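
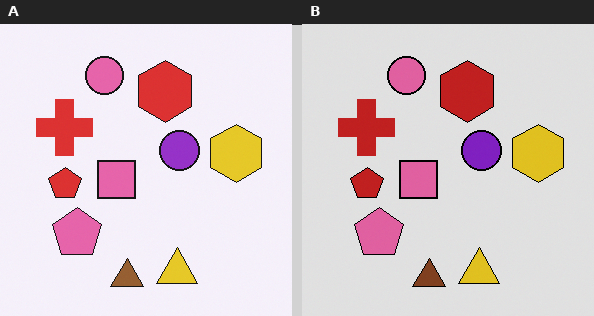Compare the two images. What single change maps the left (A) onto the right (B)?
Moderately posterized.

Each flat color has snapped to a coarser quantized level — most visibly, the near-white background has dropped to a flat grey.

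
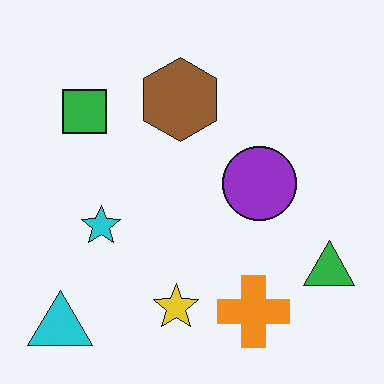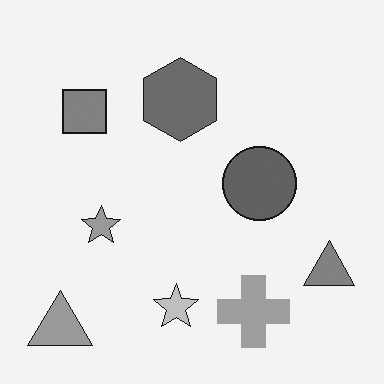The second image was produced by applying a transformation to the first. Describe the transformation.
This is the original image converted to grayscale.

All color is removed — every shape is now a shade of grey.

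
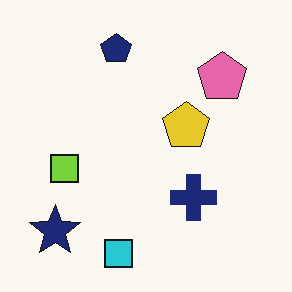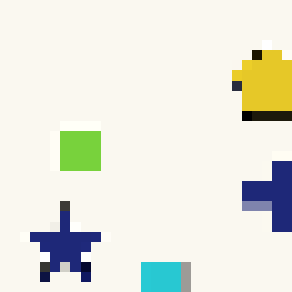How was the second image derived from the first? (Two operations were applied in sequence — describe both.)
The second image is the first cropped slightly and scaled back up, then heavily pixelated into large blocks.

The visible shapes are larger and the field of view is narrower; shapes near the original edges may be partly or wholly outside the frame — a crop-and-rescale. Shapes are reduced to large square blocks; fine edges and outlines are lost — a downscale-then-upscale (mosaic) effect.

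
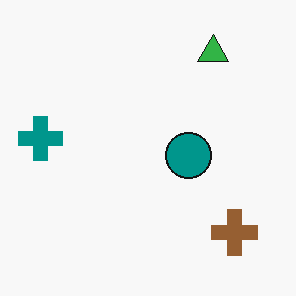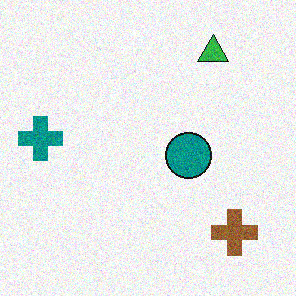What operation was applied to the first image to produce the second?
It was degraded with visible gaussian noise.

Random speckle covers the whole image, including the flat background.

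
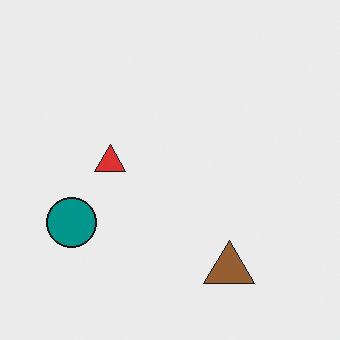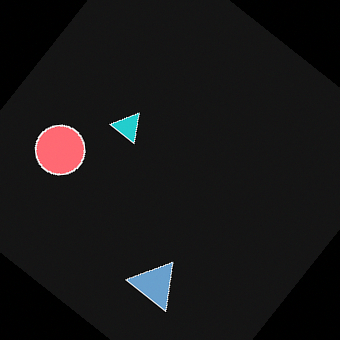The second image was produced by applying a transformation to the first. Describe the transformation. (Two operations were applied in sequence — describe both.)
The transformation is: color-inverted (negative), then rotated clockwise by a large amount — several tens of degrees.

The light background has become dark and every shape's color is its complement — a photographic negative. Every shape is tilted by the same angle and the image corners show triangular fill wedges — a whole-image rotation by a non-right angle.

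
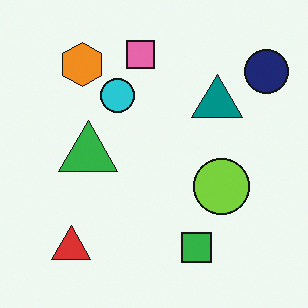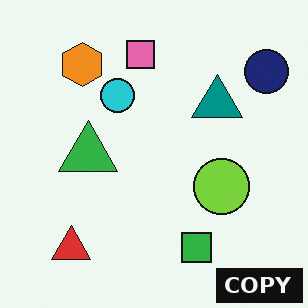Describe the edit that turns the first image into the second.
The image was watermarked with the text "COPY" in the lower-right corner.

A dark label reading "COPY" appears in the lower-right corner.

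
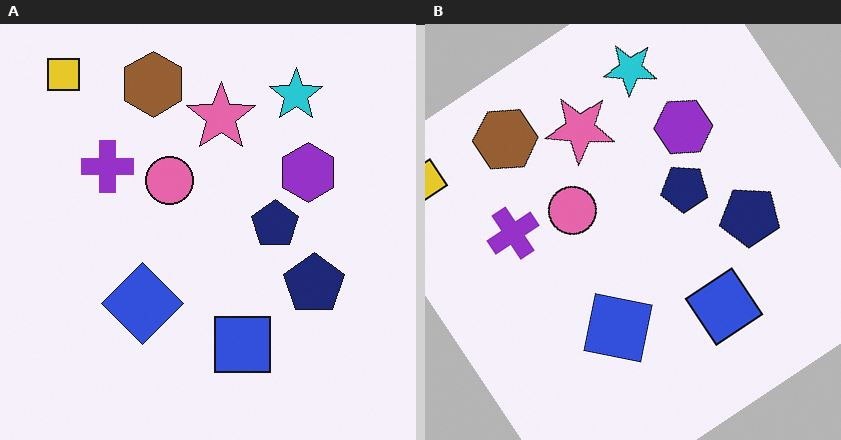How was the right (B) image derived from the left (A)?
Rotated counter-clockwise by a large amount — several tens of degrees.

Every shape is tilted by the same angle and the image corners show triangular fill wedges — a whole-image rotation by a non-right angle.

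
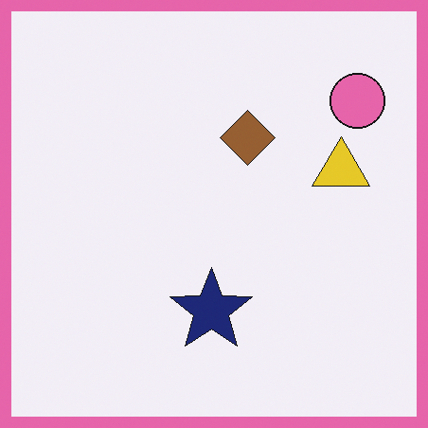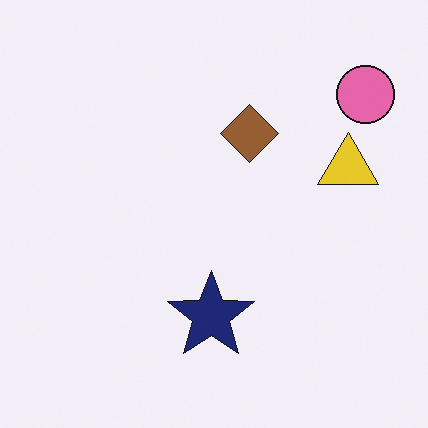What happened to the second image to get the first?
The image was framed with a pink border.

A solid pink frame runs around the edge of the first image, with the content slightly shrunk inside it.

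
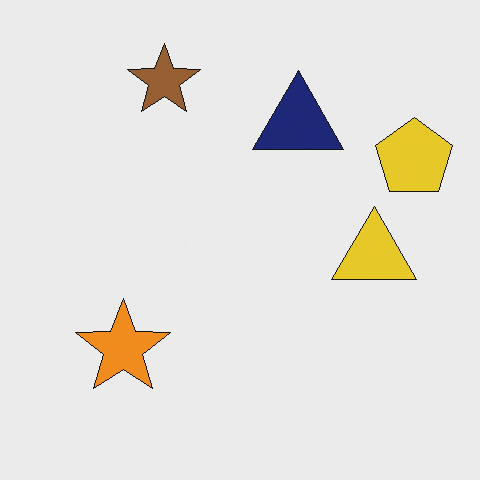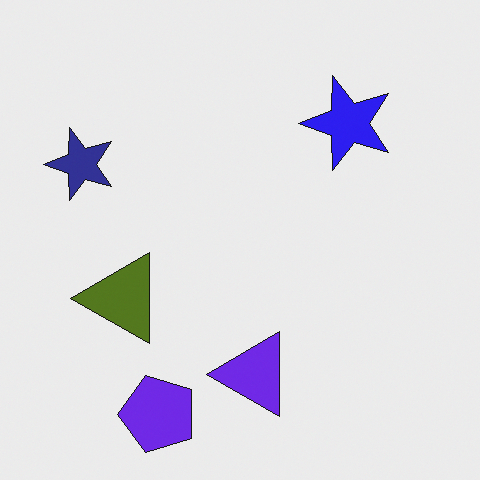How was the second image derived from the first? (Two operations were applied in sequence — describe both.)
It was hue-shifted by a large amount, then transposed (reflected across the top-left ↔ bottom-right diagonal).

Every shape's color has rotated by the same amount around the hue wheel — a uniform hue shift. Shapes have swapped their row and column positions — what was in the top-right is now in the bottom-left — a diagonal reflection.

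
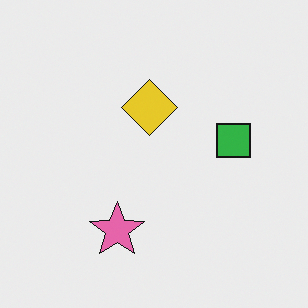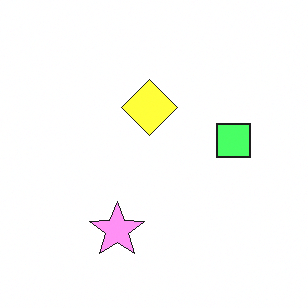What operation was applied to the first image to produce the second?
This is the original image noticeably brightened.

Every pixel — background and shapes alike — is uniformly brightened.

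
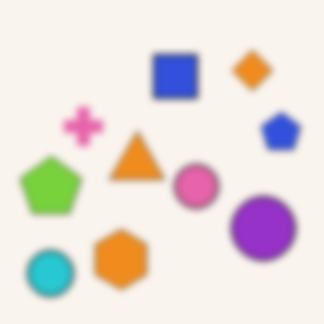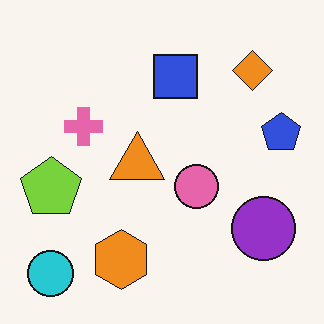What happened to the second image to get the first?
The image was moderately blurred.

Shape edges and outlines are uniformly softened across the whole image.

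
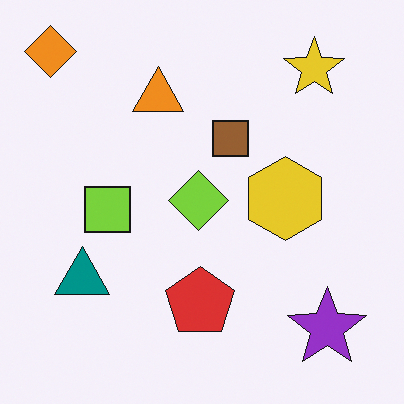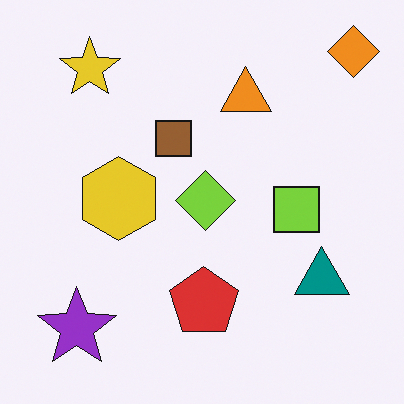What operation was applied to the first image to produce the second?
The second image is the first flipped horizontally (left ↔ right).

The orange diamond is in the top-left of the first image and the top-right of the second — shapes on opposite sides of the vertical midline have swapped in a mirror flip.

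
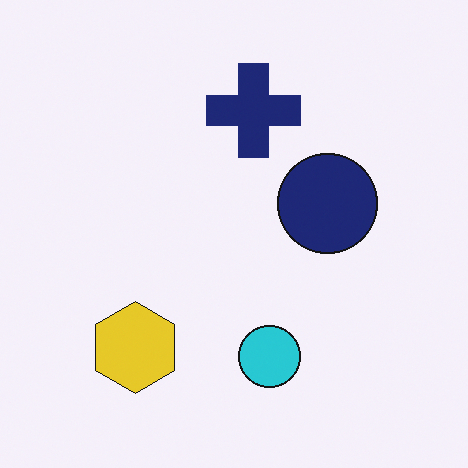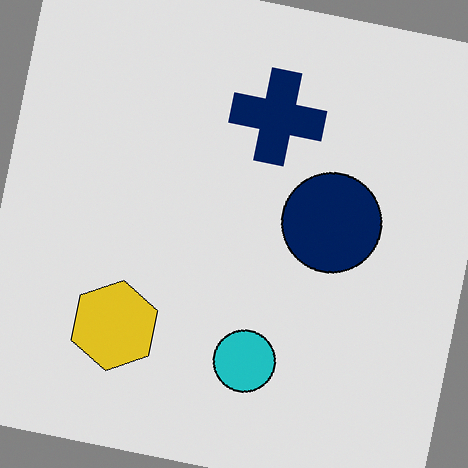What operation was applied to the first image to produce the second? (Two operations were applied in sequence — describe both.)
The image was posterized to a reduced palette, then rotated clockwise by a small amount.

Each flat color has snapped to a coarser quantized level — most visibly, the near-white background has dropped to a flat grey. Every shape is tilted by the same angle and the image corners show triangular fill wedges — a whole-image rotation by a non-right angle.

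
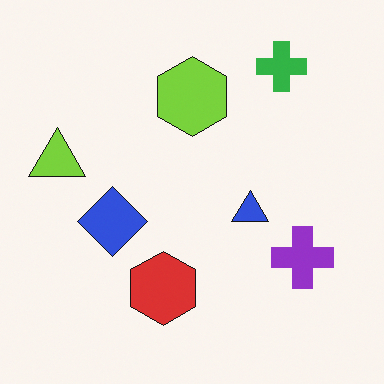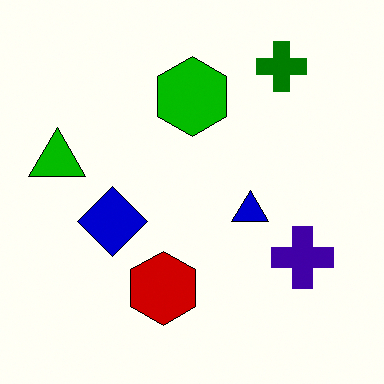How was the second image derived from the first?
It was given much higher contrast.

Tones are pushed away from mid-grey across the whole image — a global contrast change.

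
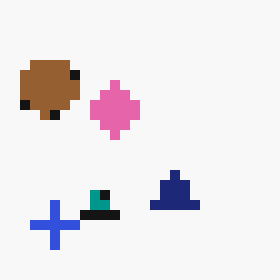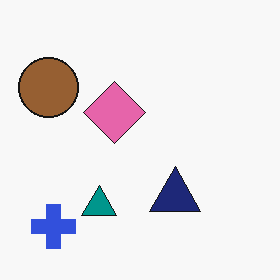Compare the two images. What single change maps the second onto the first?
The image was coarsely pixelated.

Shapes are reduced to large square blocks; fine edges and outlines are lost — a downscale-then-upscale (mosaic) effect.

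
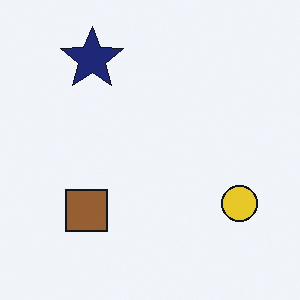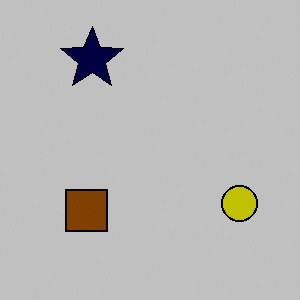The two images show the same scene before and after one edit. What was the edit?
The image was aggressively posterized.

Each flat color has snapped to a coarser quantized level — most visibly, the near-white background has dropped to a flat grey.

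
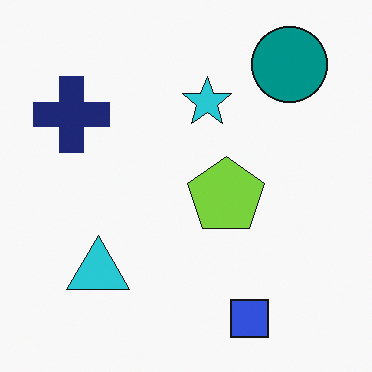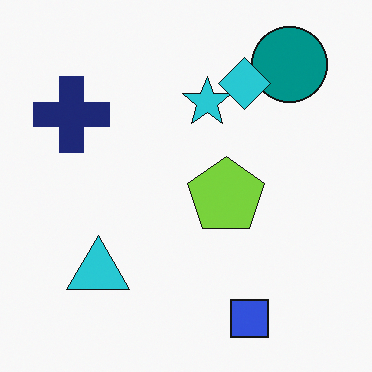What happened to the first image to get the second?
This is the original image overlaid with an additional cyan diamond.

A cyan diamond appears in the second image that is absent from the first.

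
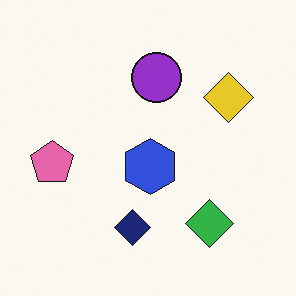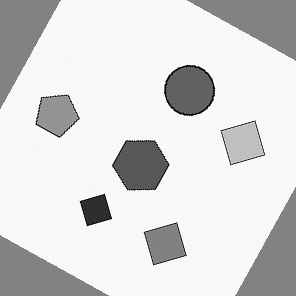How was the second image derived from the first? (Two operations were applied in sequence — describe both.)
The transformation is: converted to grayscale, then rotated clockwise by a moderate amount.

All color is removed — every shape is now a shade of grey. Every shape is tilted by the same angle and the image corners show triangular fill wedges — a whole-image rotation by a non-right angle.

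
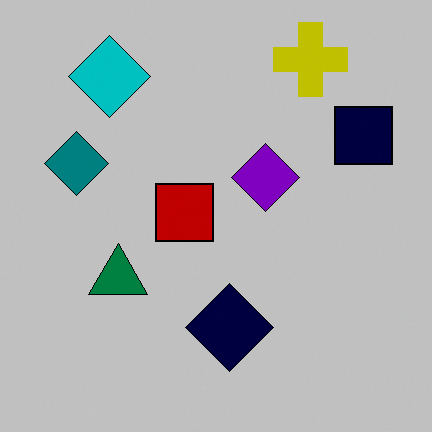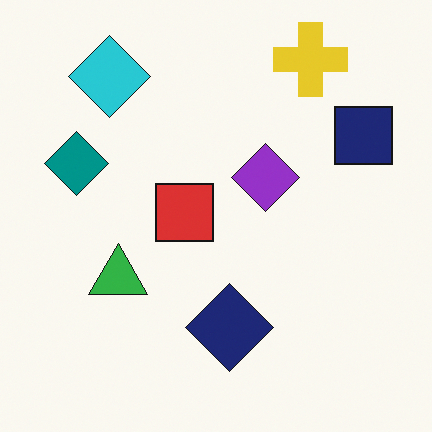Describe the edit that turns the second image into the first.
This is the original image aggressively posterized.

Each flat color has snapped to a coarser quantized level — most visibly, the near-white background has dropped to a flat grey.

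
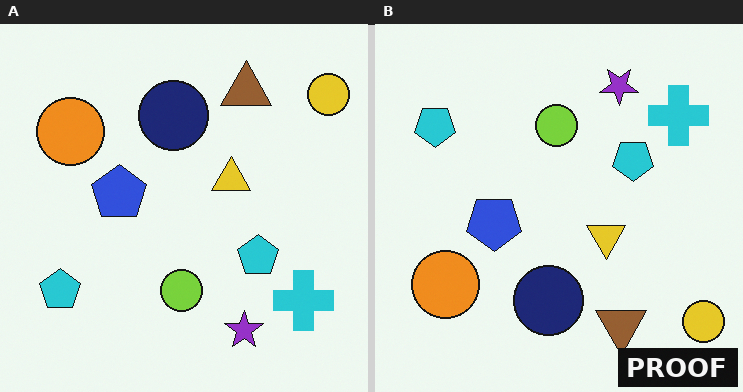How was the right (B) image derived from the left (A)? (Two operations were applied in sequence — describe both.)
The right (B) image is the left (A) flipped vertically (top ↔ bottom), then watermarked with the text "PROOF" in the lower-right corner.

The purple star is in the bottom of the left (A) image and the top of the right (B) — shapes on opposite sides of the horizontal midline have swapped in a mirror flip. A dark label reading "PROOF" appears in the lower-right corner.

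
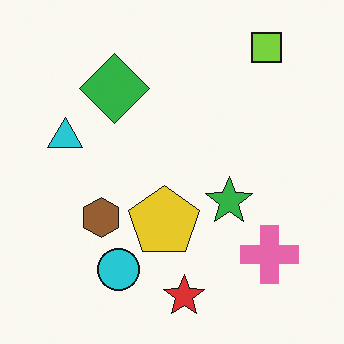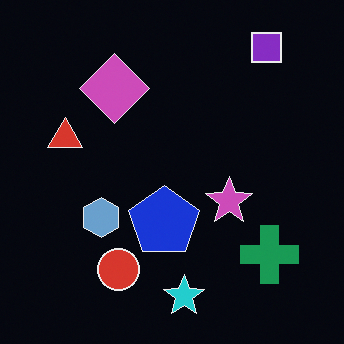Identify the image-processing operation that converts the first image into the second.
The second image is the first color-inverted (negative).

The light background has become dark and every shape's color is its complement — a photographic negative.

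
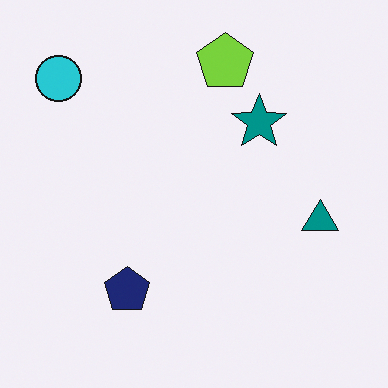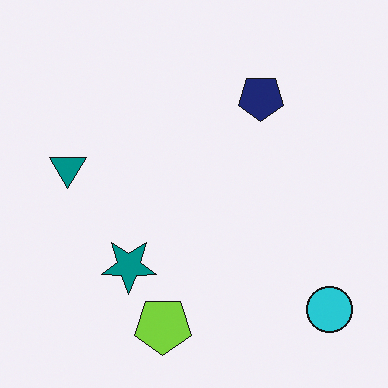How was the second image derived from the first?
This is the original image rotated 180°.

The cyan circle sits in the top-left of the first image and the bottom-right of the second — consistent with a whole-image 180° rotation.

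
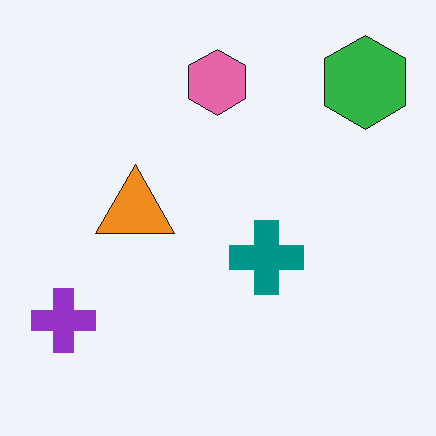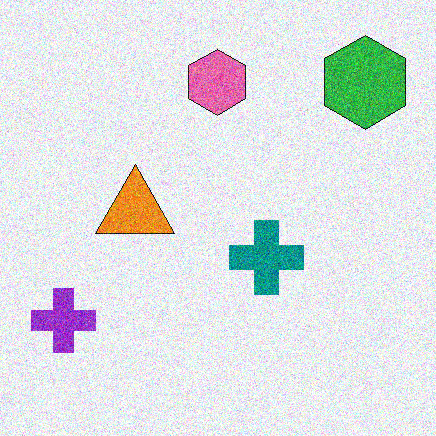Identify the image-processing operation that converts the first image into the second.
The image was degraded with a thick layer of grain.

Random speckle covers the whole image, including the flat background.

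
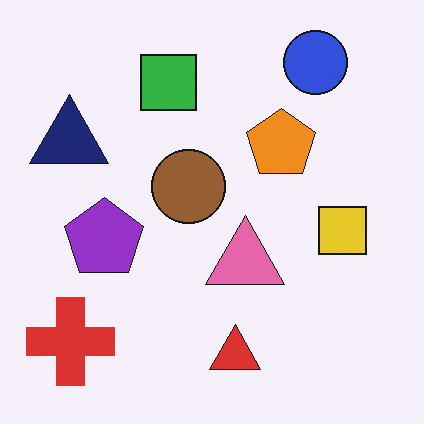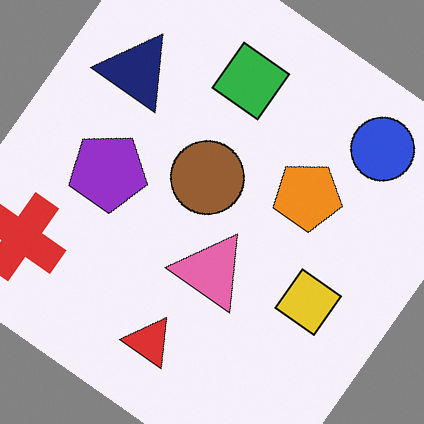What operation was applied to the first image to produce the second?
The transformation is: rotated clockwise by a large amount — several tens of degrees.

Every shape is tilted by the same angle and the image corners show triangular fill wedges — a whole-image rotation by a non-right angle.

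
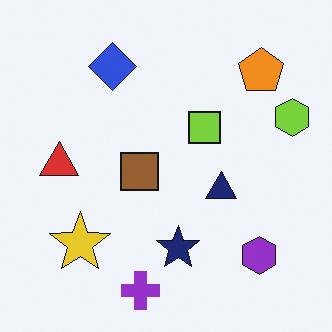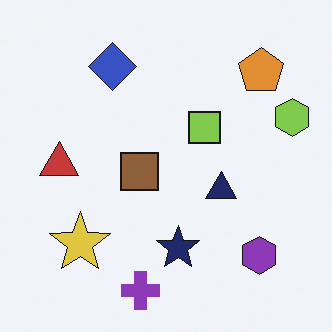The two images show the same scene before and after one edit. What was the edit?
The image was slightly desaturated.

All colors are more muted and greyish — a global saturation change.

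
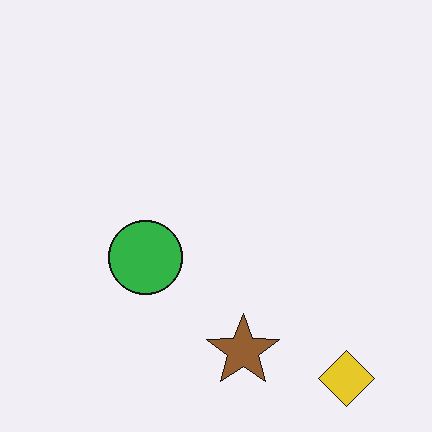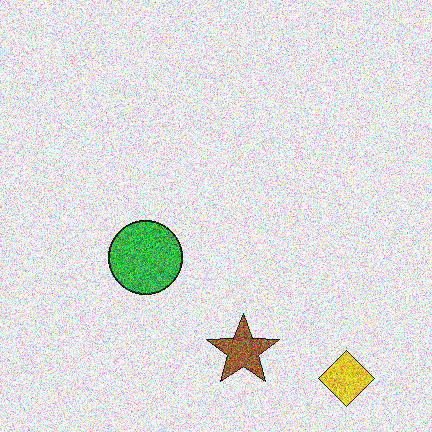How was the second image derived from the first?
The second image is the first degraded with a thick layer of grain.

Random speckle covers the whole image, including the flat background.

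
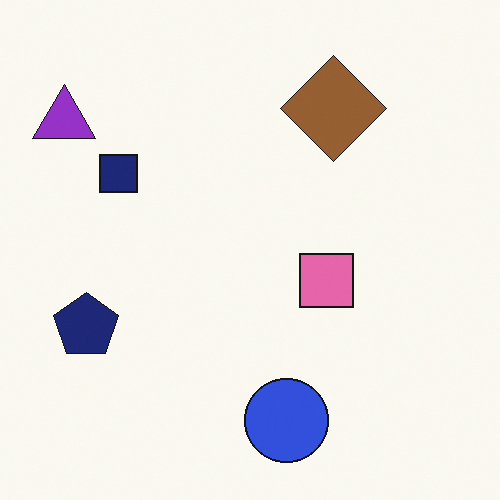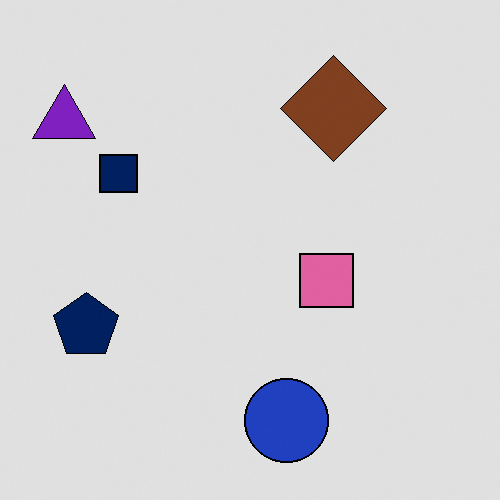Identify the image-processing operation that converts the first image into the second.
It was posterized to a reduced palette.

Each flat color has snapped to a coarser quantized level — most visibly, the near-white background has dropped to a flat grey.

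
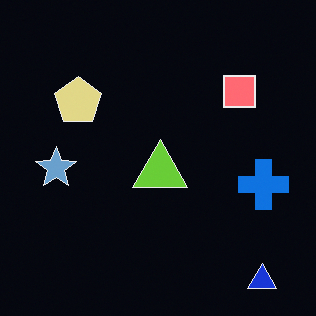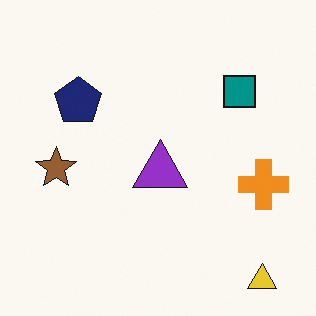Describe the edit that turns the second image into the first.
The first image is the second color-inverted (negative).

The light background has become dark and every shape's color is its complement — a photographic negative.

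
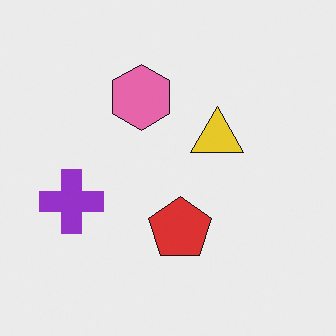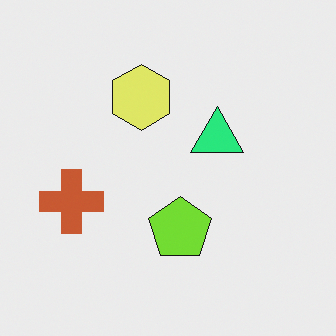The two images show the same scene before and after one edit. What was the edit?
The second image is the first hue-shifted by a moderate amount.

Every shape's color has rotated by the same amount around the hue wheel — a uniform hue shift.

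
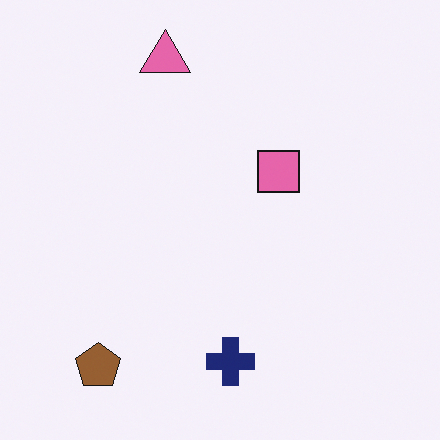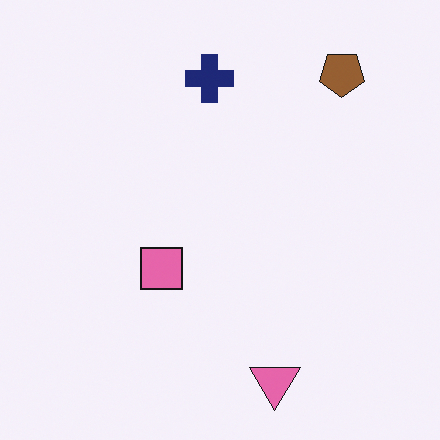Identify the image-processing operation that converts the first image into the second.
This is the original image rotated 180°.

The brown pentagon sits in the bottom-left of the first image and the top-right of the second — consistent with a whole-image 180° rotation.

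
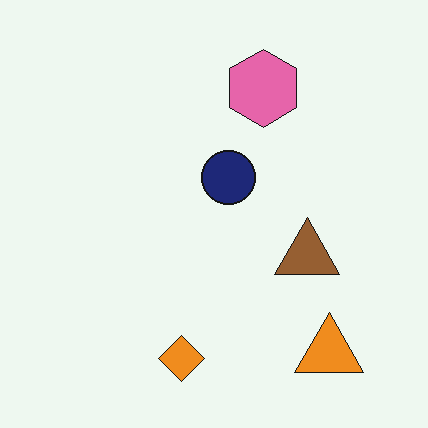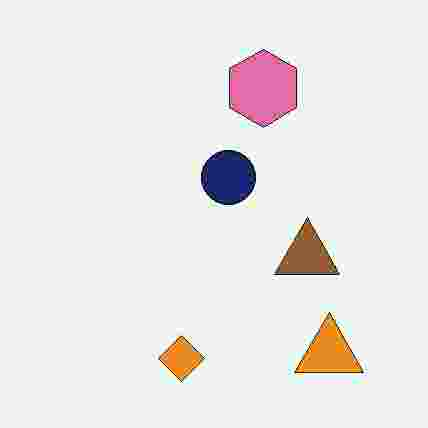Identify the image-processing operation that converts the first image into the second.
This is the original image degraded with heavy JPEG compression.

Blocky 8×8 compression artifacts appear around shape edges and the flat background shows ringing — characteristic JPEG degradation.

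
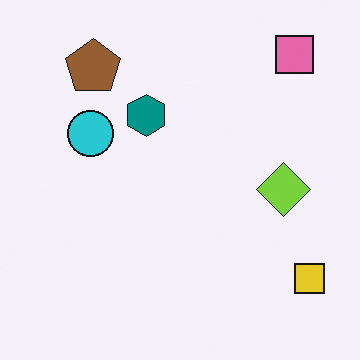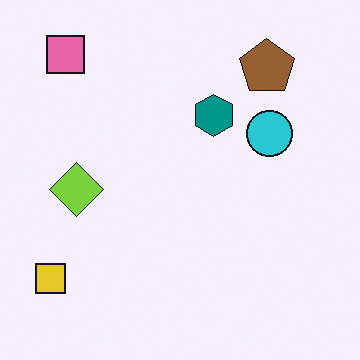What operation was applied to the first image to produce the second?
The image was flipped horizontally (left ↔ right).

The yellow square is in the bottom-right of the first image and the bottom-left of the second — shapes on opposite sides of the vertical midline have swapped in a mirror flip.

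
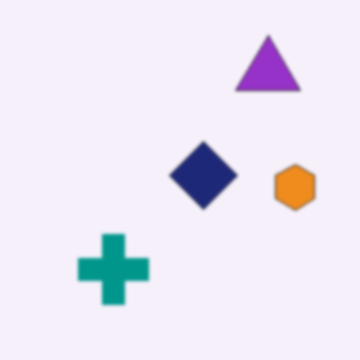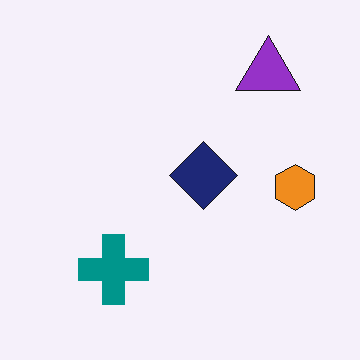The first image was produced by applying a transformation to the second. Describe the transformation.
Given a subtle gaussian blur.

Shape edges and outlines are uniformly softened across the whole image.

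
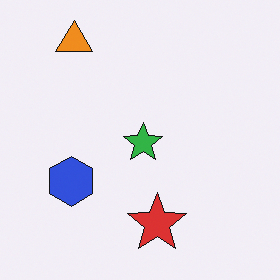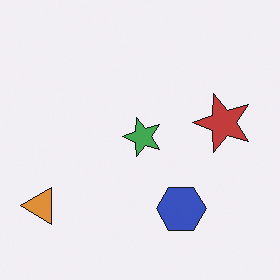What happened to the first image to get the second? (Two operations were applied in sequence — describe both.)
The image was slightly desaturated, then rotated 90° counter-clockwise.

All colors are more muted and greyish — a global saturation change. The orange triangle sits in the top-left of the first image and the bottom-left of the second — consistent with a whole-image 90° counter-clockwise rotation.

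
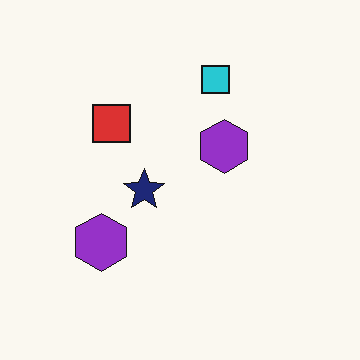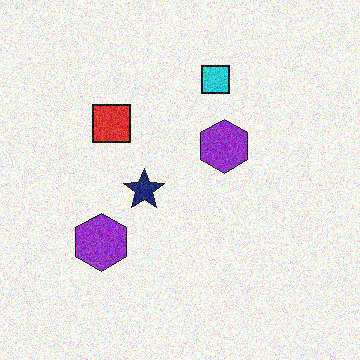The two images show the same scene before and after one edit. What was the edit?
The transformation is: degraded with moderate additive noise.

Random speckle covers the whole image, including the flat background.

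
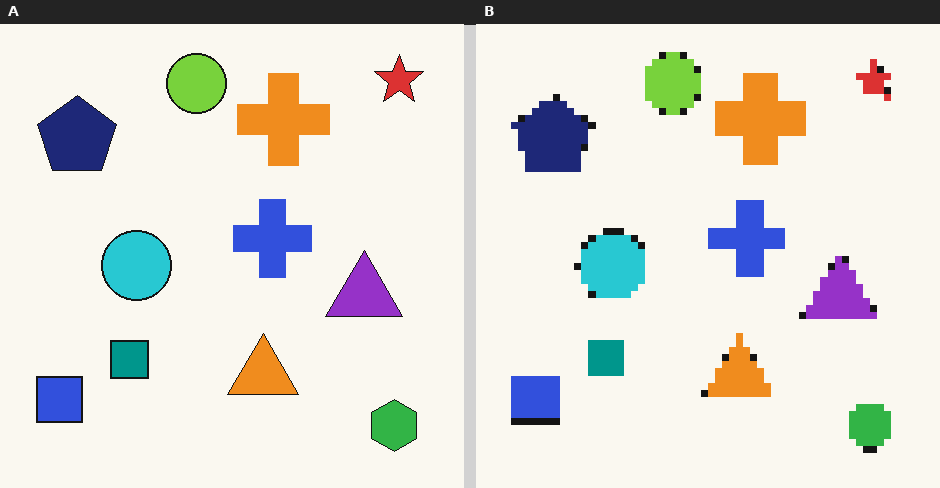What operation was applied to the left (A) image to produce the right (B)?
The image was pixelated into visible square blocks.

Shapes are reduced to large square blocks; fine edges and outlines are lost — a downscale-then-upscale (mosaic) effect.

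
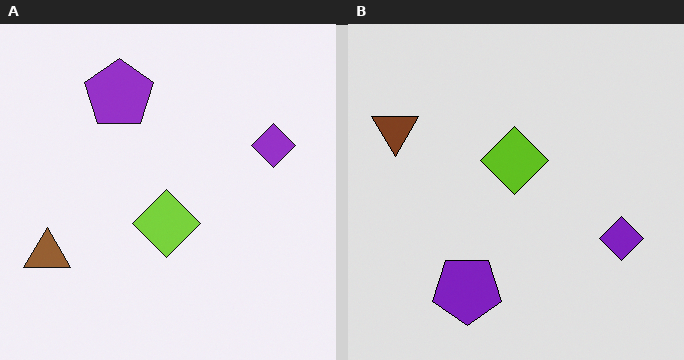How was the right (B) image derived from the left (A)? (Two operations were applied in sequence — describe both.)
This is the original image flipped vertically (top ↔ bottom), then posterized to a reduced palette.

The purple pentagon is in the top of the left (A) image and the bottom of the right (B) — shapes on opposite sides of the horizontal midline have swapped in a mirror flip. Each flat color has snapped to a coarser quantized level — most visibly, the near-white background has dropped to a flat grey.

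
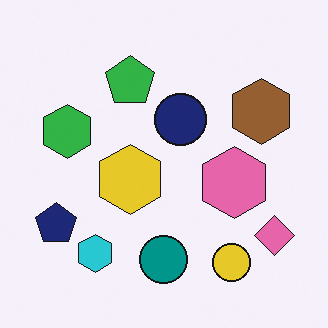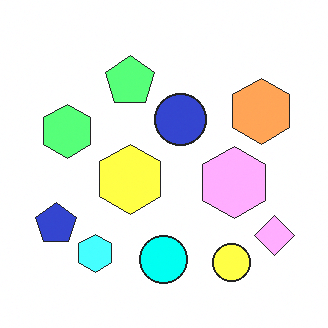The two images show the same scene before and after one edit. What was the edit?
The second image is the first noticeably brightened.

Every pixel — background and shapes alike — is uniformly brightened.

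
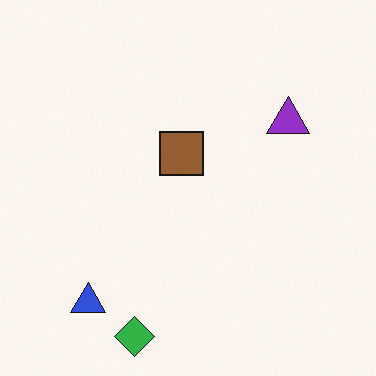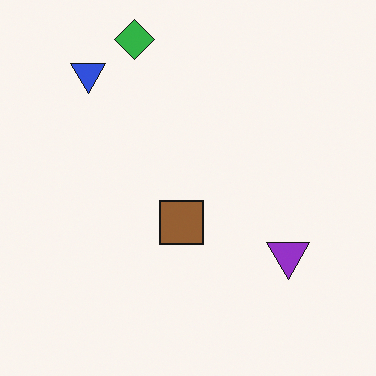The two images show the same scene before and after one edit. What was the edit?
The transformation is: flipped vertically (top ↔ bottom).

The green diamond is in the bottom of the first image and the top of the second — shapes on opposite sides of the horizontal midline have swapped in a mirror flip.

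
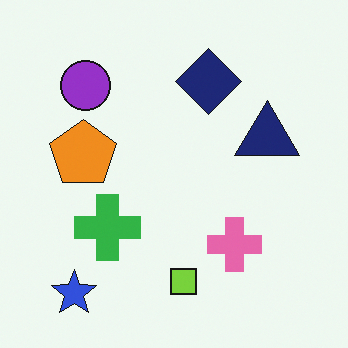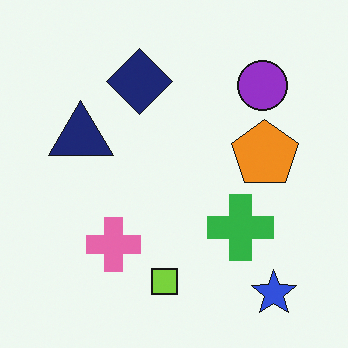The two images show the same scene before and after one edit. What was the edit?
The image was flipped horizontally (left ↔ right).

The blue star is in the bottom-left of the first image and the bottom-right of the second — shapes on opposite sides of the vertical midline have swapped in a mirror flip.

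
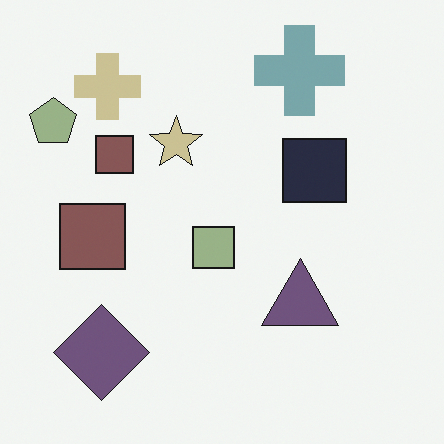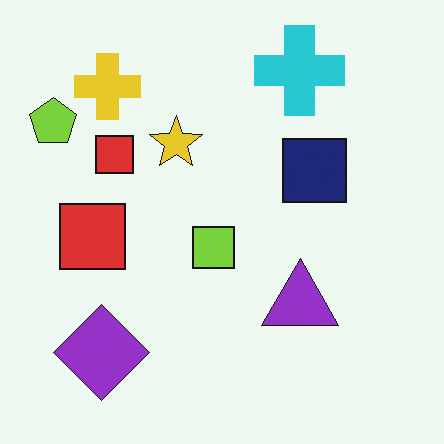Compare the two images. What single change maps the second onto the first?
This is the original image made much more muted (saturation change).

All colors are more muted and greyish — a global saturation change.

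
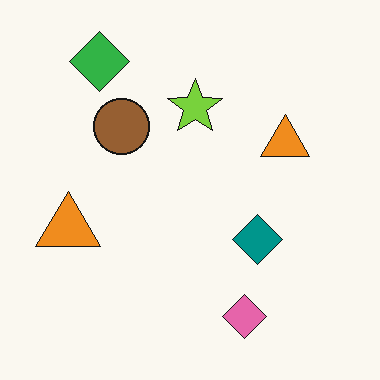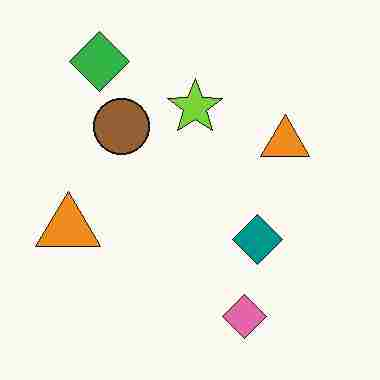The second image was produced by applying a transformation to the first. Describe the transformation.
Degraded with heavy JPEG compression.

Blocky 8×8 compression artifacts appear around shape edges and the flat background shows ringing — characteristic JPEG degradation.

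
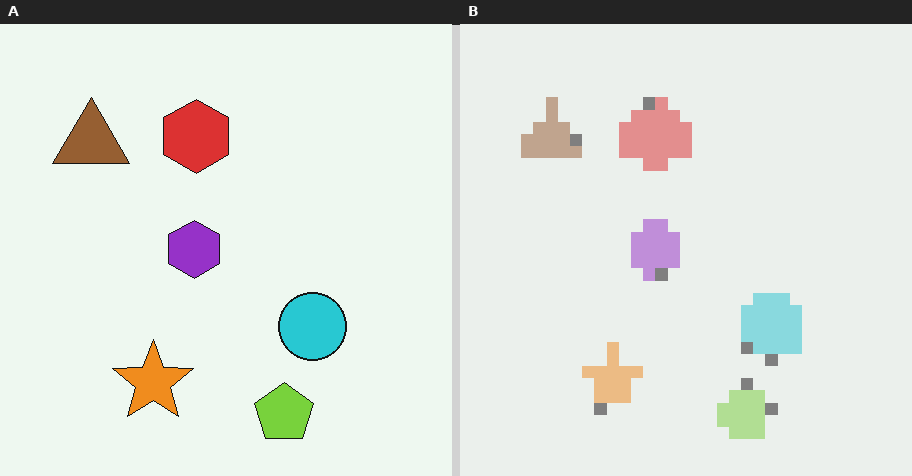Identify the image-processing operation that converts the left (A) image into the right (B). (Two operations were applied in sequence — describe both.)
The image was coarsely pixelated, then washed out (contrast reduced).

Shapes are reduced to large square blocks; fine edges and outlines are lost — a downscale-then-upscale (mosaic) effect. Tones are pushed toward mid-grey across the whole image — a global contrast change.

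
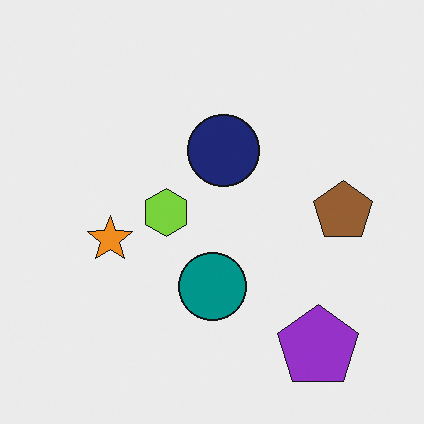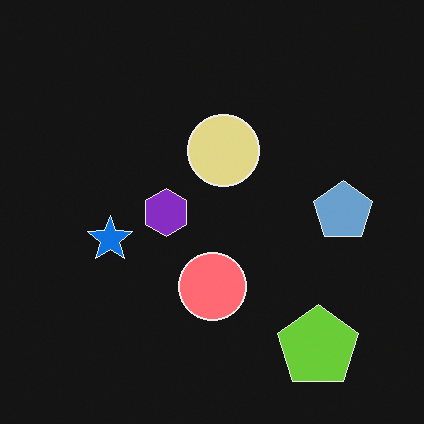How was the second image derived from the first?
The second image is the first color-inverted (negative).

The light background has become dark and every shape's color is its complement — a photographic negative.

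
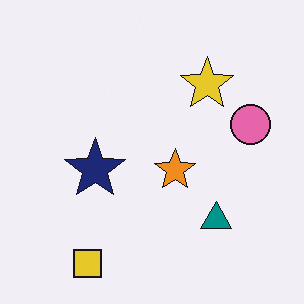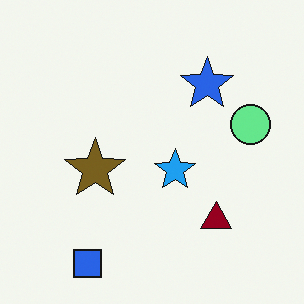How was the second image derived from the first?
This is the original image hue-shifted by a large amount.

Every shape's color has rotated by the same amount around the hue wheel — a uniform hue shift.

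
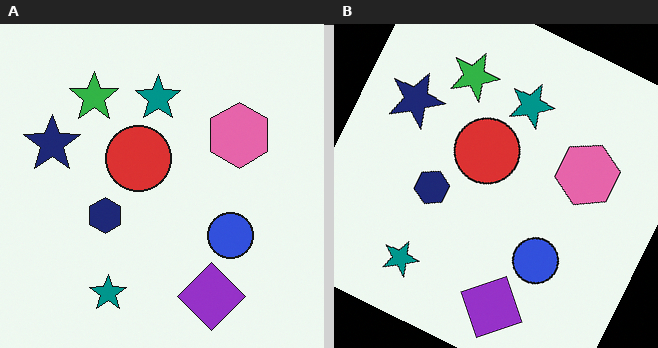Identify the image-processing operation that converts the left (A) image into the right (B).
Rotated clockwise by a clearly visible amount.

Every shape is tilted by the same angle and the image corners show triangular fill wedges — a whole-image rotation by a non-right angle.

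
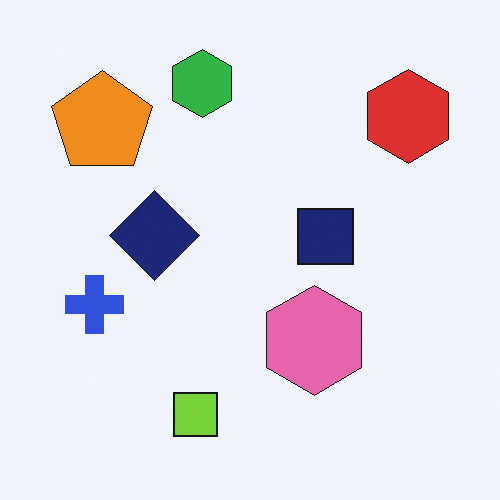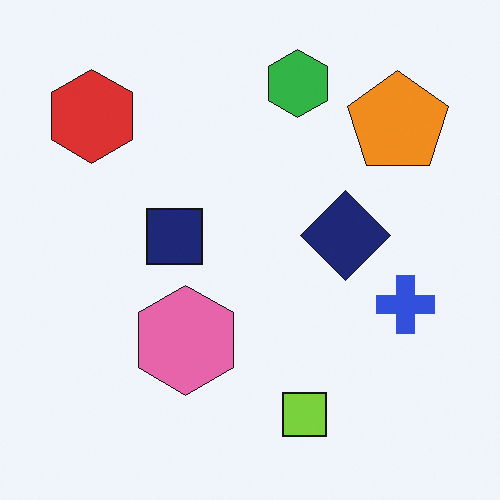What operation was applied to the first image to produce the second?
The transformation is: flipped horizontally (left ↔ right).

The red hexagon is in the top-right of the first image and the top-left of the second — shapes on opposite sides of the vertical midline have swapped in a mirror flip.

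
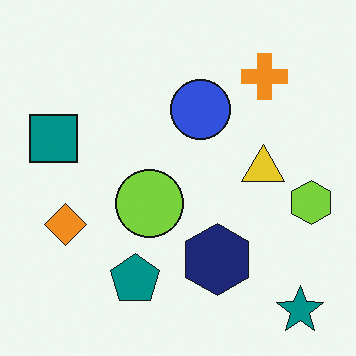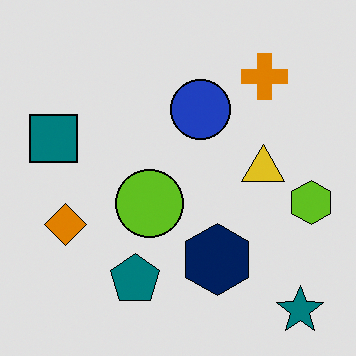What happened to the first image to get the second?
It was moderately posterized.

Each flat color has snapped to a coarser quantized level — most visibly, the near-white background has dropped to a flat grey.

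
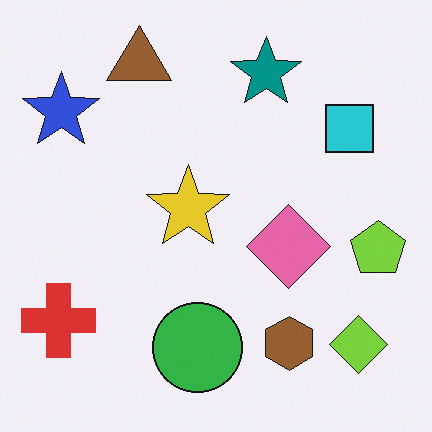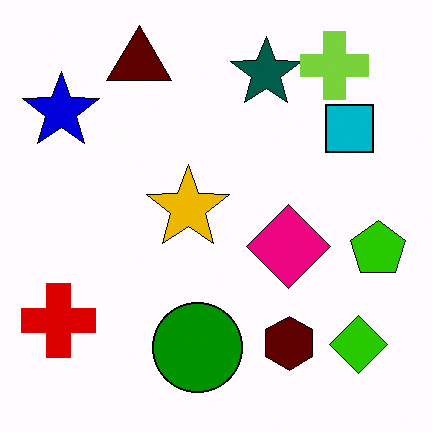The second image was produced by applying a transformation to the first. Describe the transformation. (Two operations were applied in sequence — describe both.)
Given much higher contrast, then overlaid with an additional lime cross.

Tones are pushed away from mid-grey across the whole image — a global contrast change. A lime cross appears in the second image that is absent from the first.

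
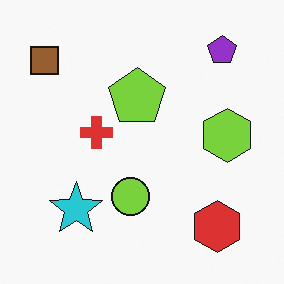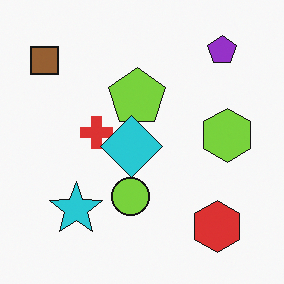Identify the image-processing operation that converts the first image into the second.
Overlaid with an additional cyan diamond.

A cyan diamond appears in the second image that is absent from the first.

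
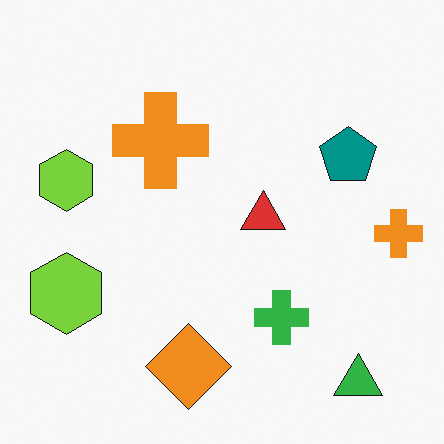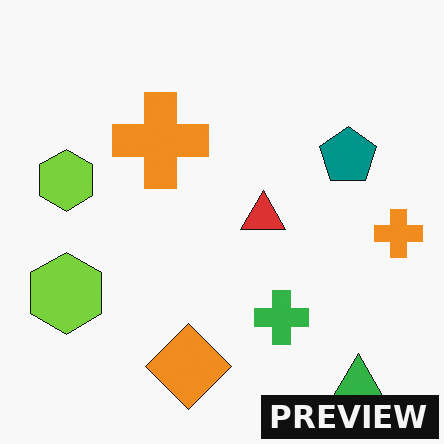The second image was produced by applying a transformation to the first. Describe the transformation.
This is the original image watermarked with the text "PREVIEW" in the lower-right corner.

A dark label reading "PREVIEW" appears in the lower-right corner.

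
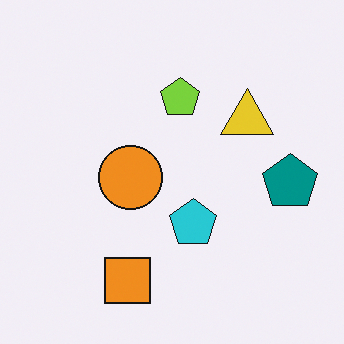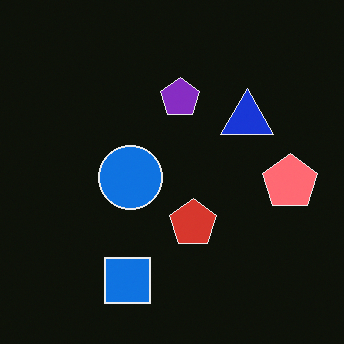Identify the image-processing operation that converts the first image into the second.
Color-inverted (negative).

The light background has become dark and every shape's color is its complement — a photographic negative.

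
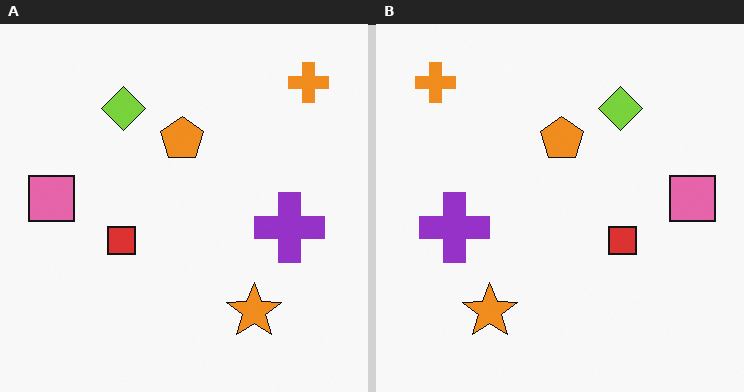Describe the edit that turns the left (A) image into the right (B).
The transformation is: flipped horizontally (left ↔ right).

The pink square is in the left of the left (A) image and the right of the right (B) — shapes on opposite sides of the vertical midline have swapped in a mirror flip.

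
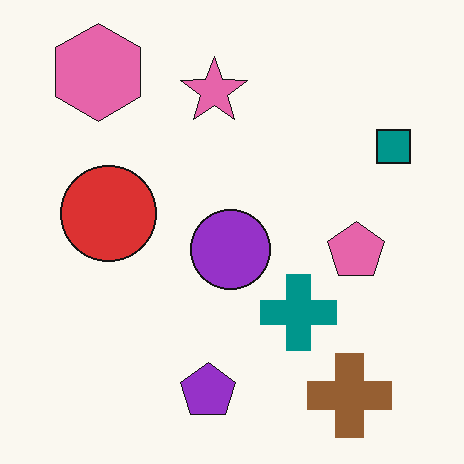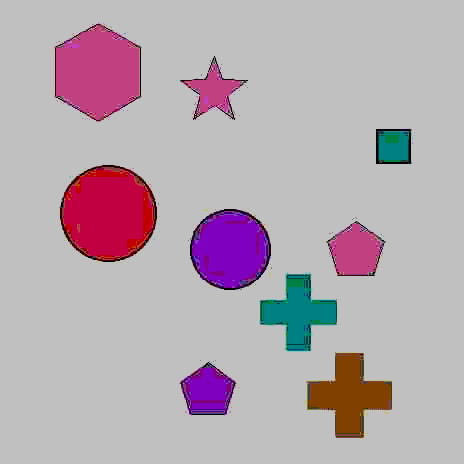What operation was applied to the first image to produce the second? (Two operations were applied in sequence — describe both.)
Heavily JPEG-compressed with obvious blocking artifacts, then aggressively posterized.

Blocky 8×8 compression artifacts appear around shape edges and the flat background shows ringing — characteristic JPEG degradation. Each flat color has snapped to a coarser quantized level — most visibly, the near-white background has dropped to a flat grey.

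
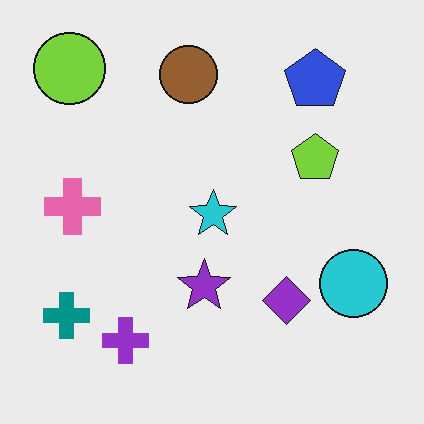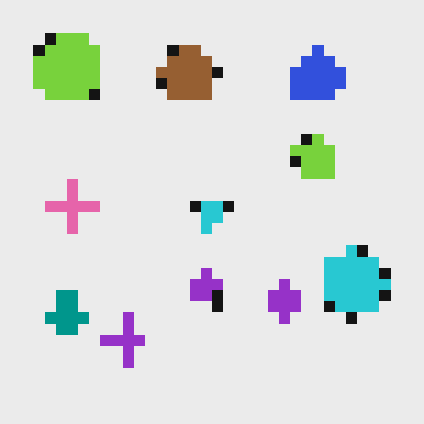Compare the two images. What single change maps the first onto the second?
The second image is the first heavily pixelated into large blocks.

Shapes are reduced to large square blocks; fine edges and outlines are lost — a downscale-then-upscale (mosaic) effect.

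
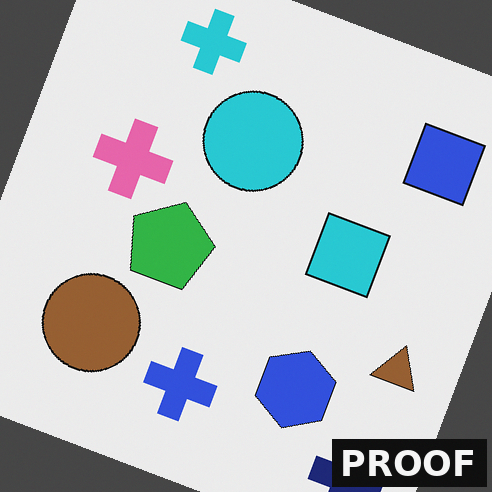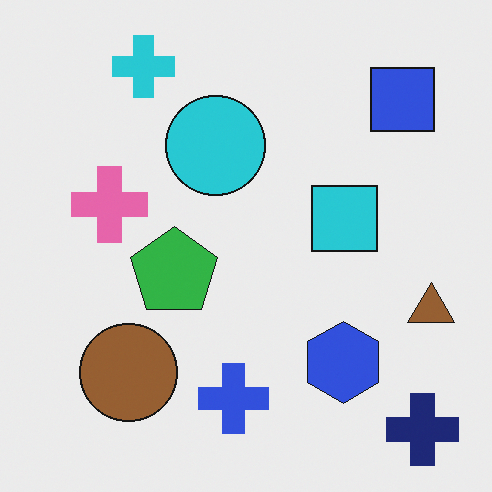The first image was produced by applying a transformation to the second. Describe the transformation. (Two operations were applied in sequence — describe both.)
Rotated clockwise by a moderate amount, then watermarked with the text "PROOF" in the lower-right corner.

Every shape is tilted by the same angle and the image corners show triangular fill wedges — a whole-image rotation by a non-right angle. A dark label reading "PROOF" appears in the lower-right corner.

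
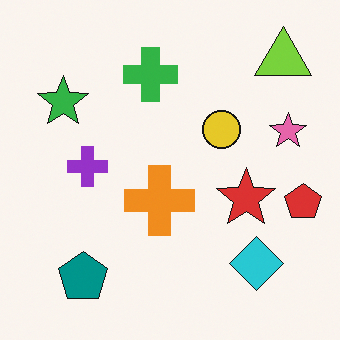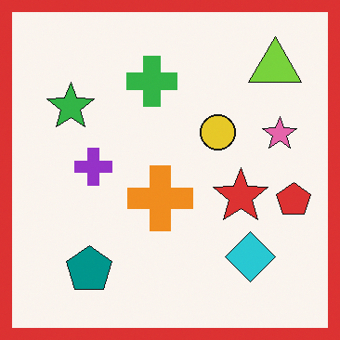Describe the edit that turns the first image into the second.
Framed with a red border.

A solid red frame runs around the edge of the second image, with the content slightly shrunk inside it.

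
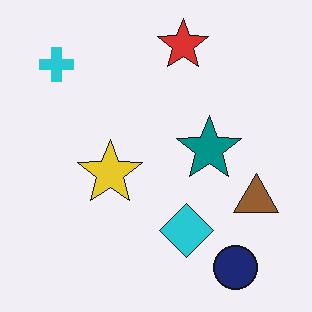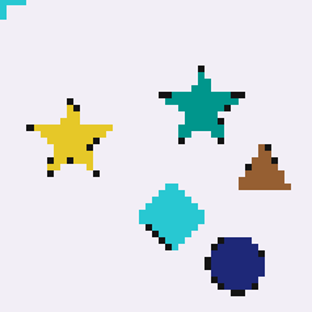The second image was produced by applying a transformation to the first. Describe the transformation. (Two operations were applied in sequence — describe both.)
This is the original image mildly pixelated, then cropped to a modestly smaller region and rescaled.

Shapes are reduced to large square blocks; fine edges and outlines are lost — a downscale-then-upscale (mosaic) effect. The visible shapes are larger and the field of view is narrower; shapes near the original edges may be partly or wholly outside the frame — a crop-and-rescale.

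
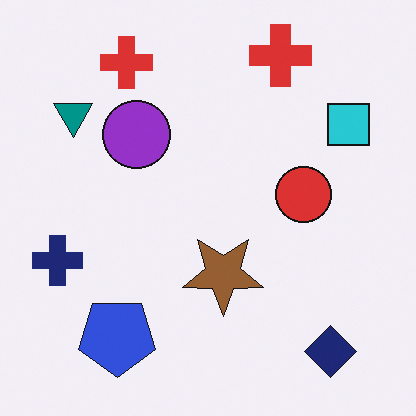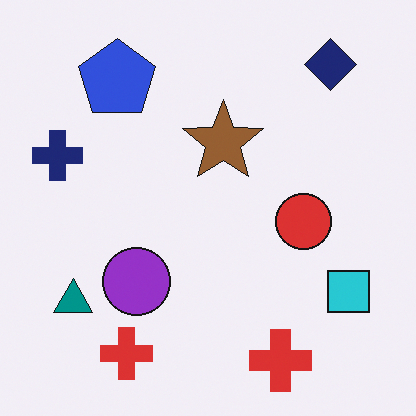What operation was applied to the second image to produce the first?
The image was flipped vertically (top ↔ bottom).

The navy diamond is in the top-right of the second image and the bottom-right of the first — shapes on opposite sides of the horizontal midline have swapped in a mirror flip.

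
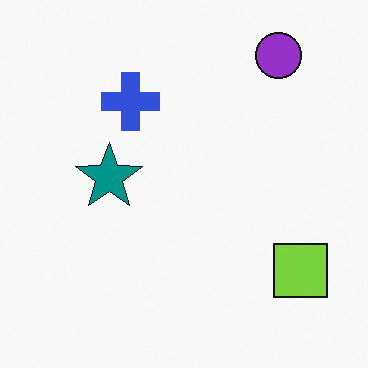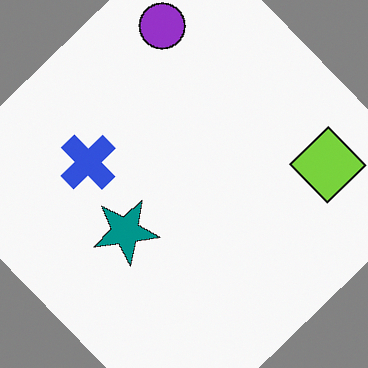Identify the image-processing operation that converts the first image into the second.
This is the original image rotated counter-clockwise by a large amount — several tens of degrees.

Every shape is tilted by the same angle and the image corners show triangular fill wedges — a whole-image rotation by a non-right angle.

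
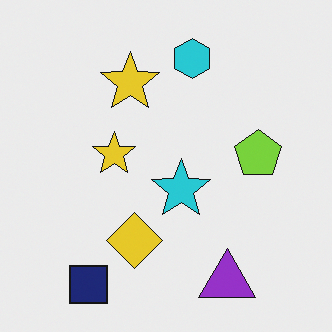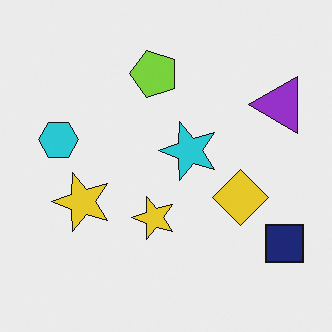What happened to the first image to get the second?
The image was rotated 90° counter-clockwise.

The navy square sits in the bottom-left of the first image and the bottom-right of the second — consistent with a whole-image 90° counter-clockwise rotation.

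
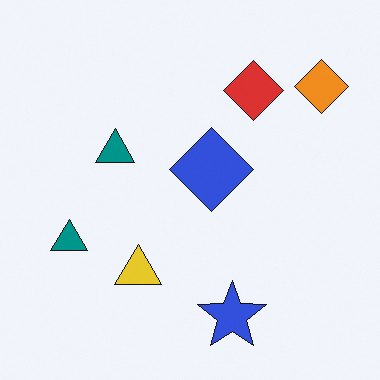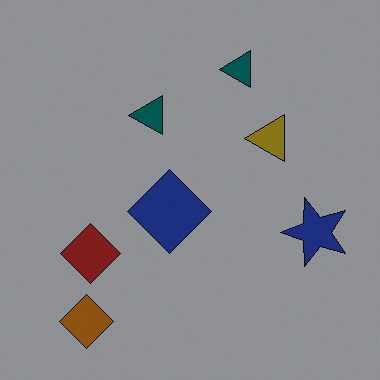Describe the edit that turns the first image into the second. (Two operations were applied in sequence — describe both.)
It was substantially darkened, then transposed (reflected across the top-left ↔ bottom-right diagonal).

Every pixel — background and shapes alike — is uniformly darkened. Shapes have swapped their row and column positions — what was in the top-right is now in the bottom-left — a diagonal reflection.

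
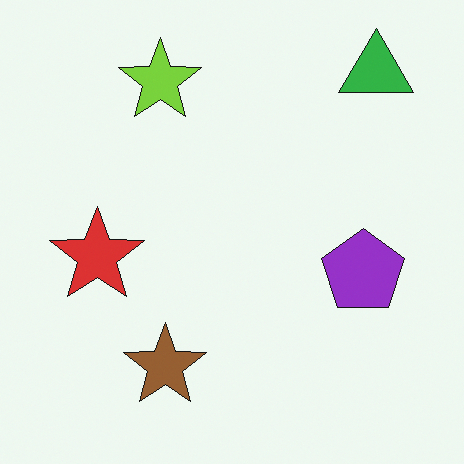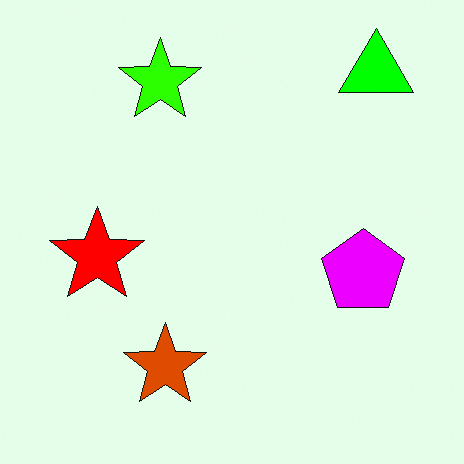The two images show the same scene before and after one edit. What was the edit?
The second image is the first made much more vivid (saturation change).

All colors are more vivid — a global saturation change.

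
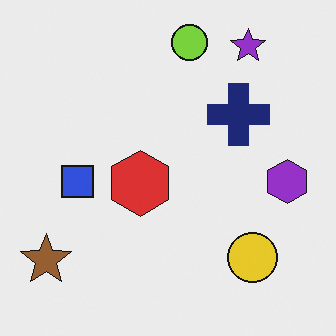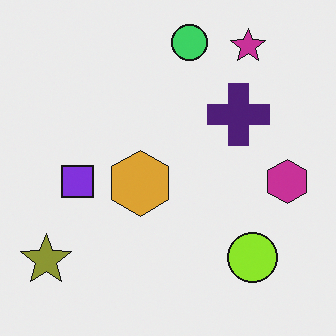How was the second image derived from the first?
The image was hue-shifted slightly.

Every shape's color has rotated by the same amount around the hue wheel — a uniform hue shift.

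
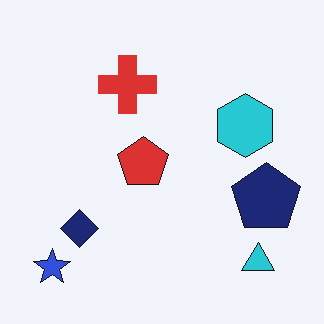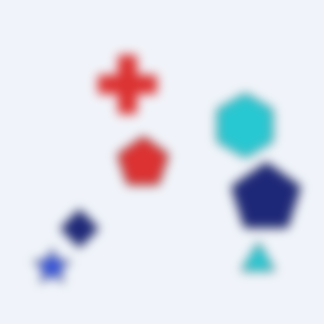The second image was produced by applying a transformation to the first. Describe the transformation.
This is the original image heavily blurred.

Shape edges and outlines are uniformly softened across the whole image.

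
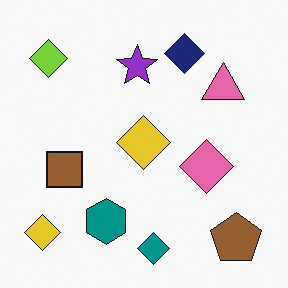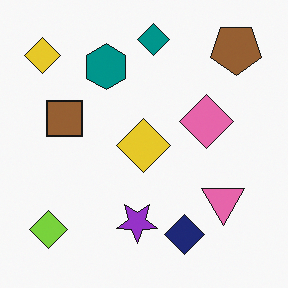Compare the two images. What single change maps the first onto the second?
It was flipped vertically (top ↔ bottom).

The teal diamond is in the bottom of the first image and the top of the second — shapes on opposite sides of the horizontal midline have swapped in a mirror flip.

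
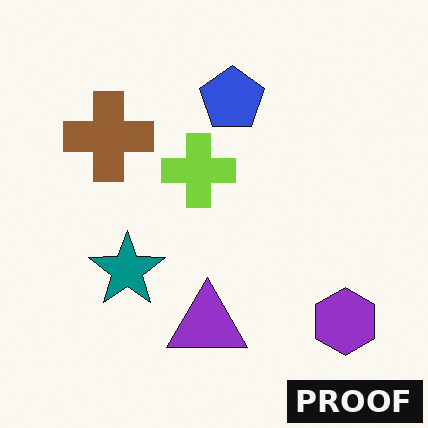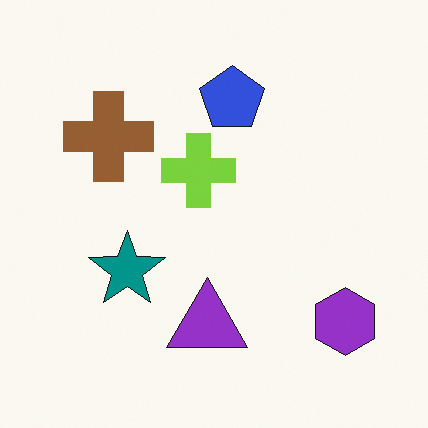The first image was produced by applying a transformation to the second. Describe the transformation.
Watermarked with the text "PROOF" in the lower-right corner.

A dark label reading "PROOF" appears in the lower-right corner.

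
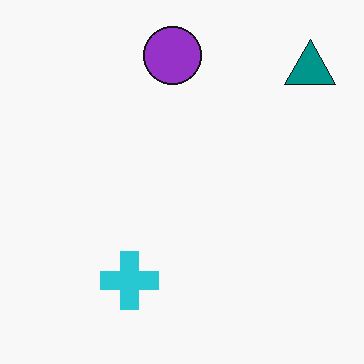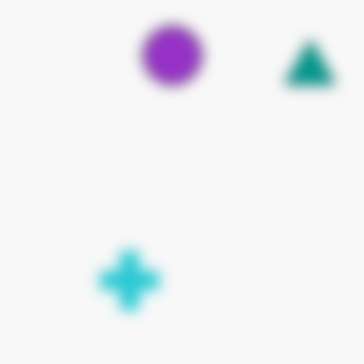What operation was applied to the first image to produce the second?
This is the original image heavily blurred.

Shape edges and outlines are uniformly softened across the whole image.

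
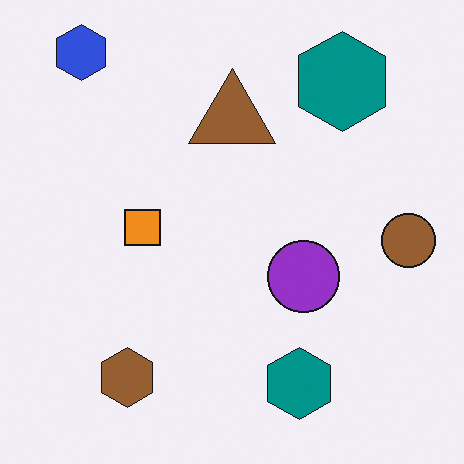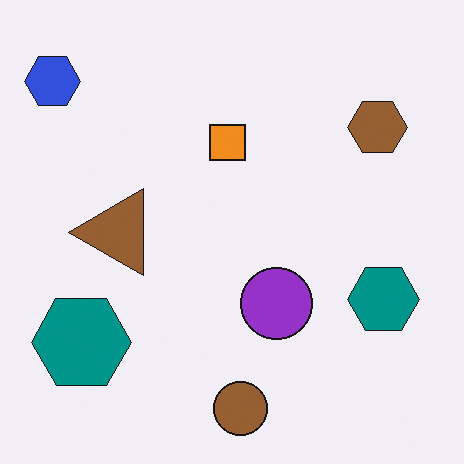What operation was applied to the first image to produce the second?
The image was transposed (reflected across the top-left ↔ bottom-right diagonal).

Shapes have swapped their row and column positions — what was in the top-right is now in the bottom-left — a diagonal reflection.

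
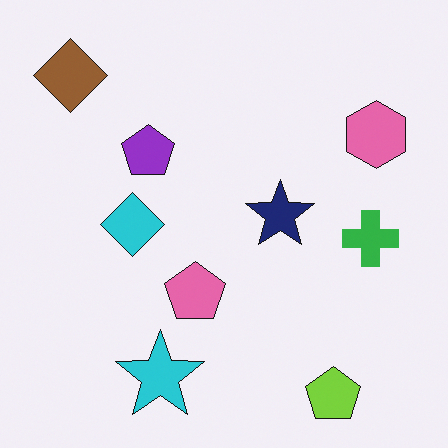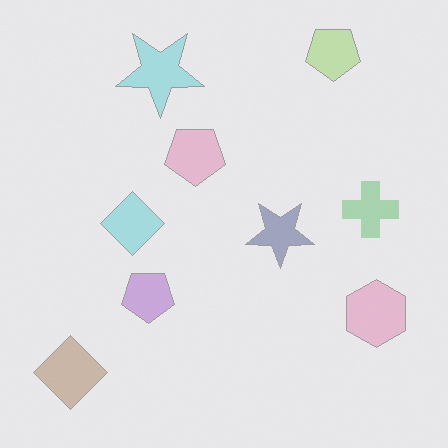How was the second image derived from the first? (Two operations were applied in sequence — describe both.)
It was washed out (contrast reduced), then flipped vertically (top ↔ bottom).

Tones are pushed toward mid-grey across the whole image — a global contrast change. The lime pentagon is in the bottom-right of the first image and the top-right of the second — shapes on opposite sides of the horizontal midline have swapped in a mirror flip.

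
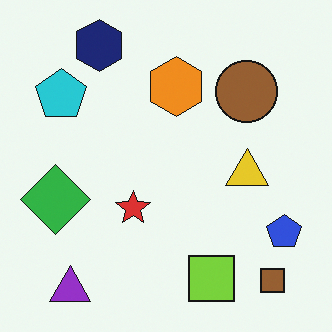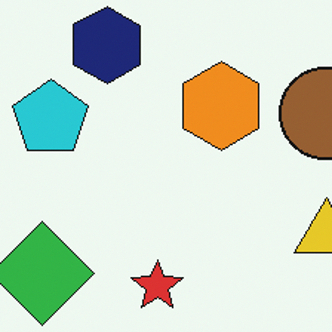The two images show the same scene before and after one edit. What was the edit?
The transformation is: cropped to a modestly smaller region and rescaled.

The visible shapes are larger and the field of view is narrower; shapes near the original edges may be partly or wholly outside the frame — a crop-and-rescale.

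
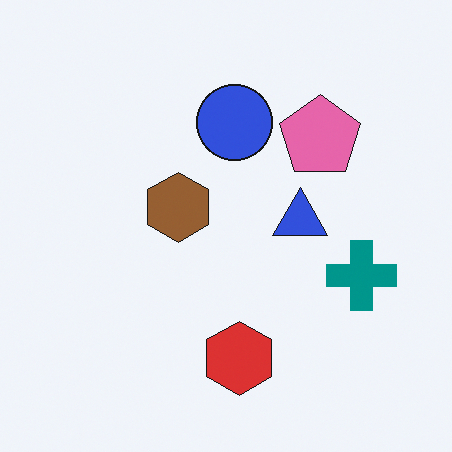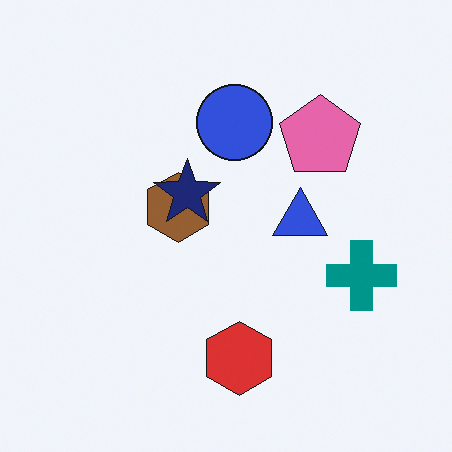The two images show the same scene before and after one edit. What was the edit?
The transformation is: overlaid with an additional navy star.

A navy star appears in the second image that is absent from the first.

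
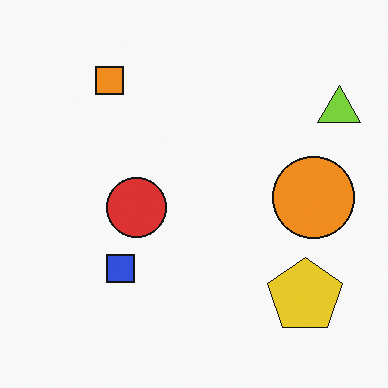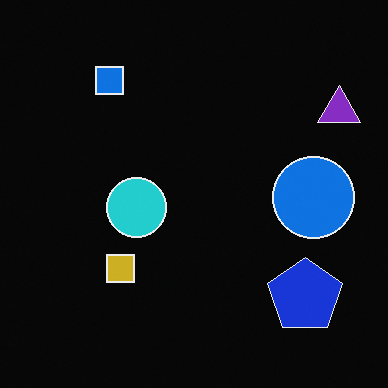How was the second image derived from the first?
The second image is the first color-inverted (negative).

The light background has become dark and every shape's color is its complement — a photographic negative.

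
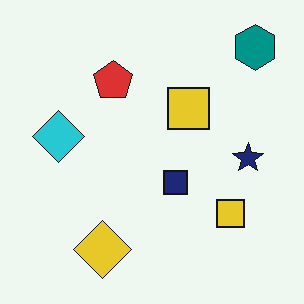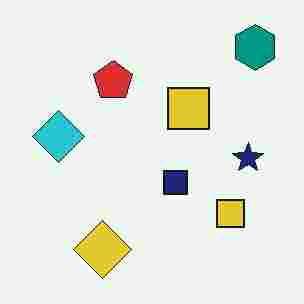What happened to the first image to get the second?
It was degraded with heavy JPEG compression.

Blocky 8×8 compression artifacts appear around shape edges and the flat background shows ringing — characteristic JPEG degradation.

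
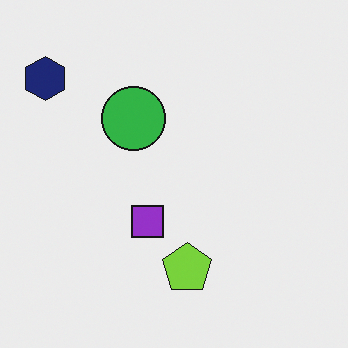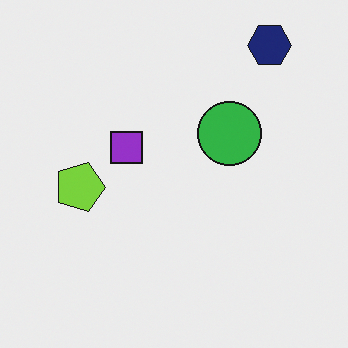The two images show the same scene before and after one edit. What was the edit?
The second image is the first rotated 90° clockwise.

The navy hexagon sits in the top-left of the first image and the top-right of the second — consistent with a whole-image 90° clockwise rotation.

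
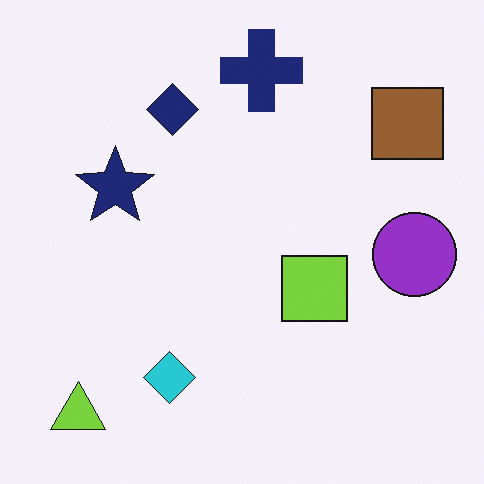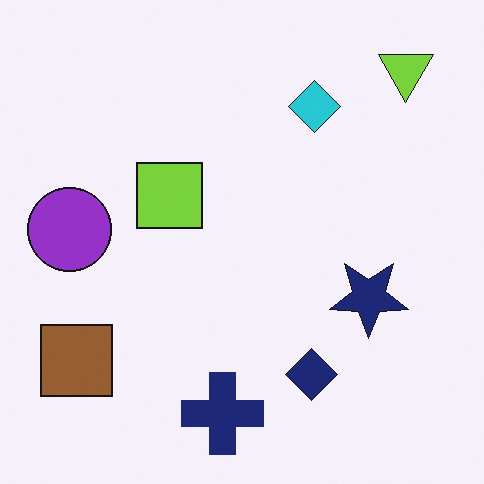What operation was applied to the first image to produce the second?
The transformation is: rotated 180°.

The lime triangle sits in the bottom-left of the first image and the top-right of the second — consistent with a whole-image 180° rotation.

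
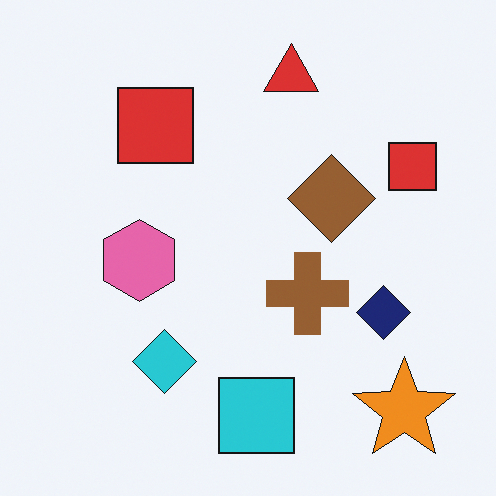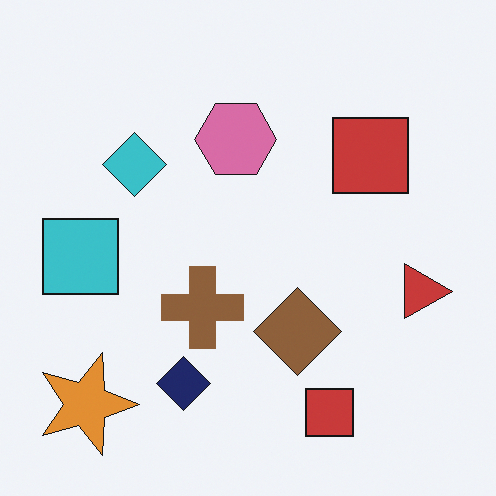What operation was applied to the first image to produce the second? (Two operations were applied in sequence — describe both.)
It was slightly desaturated, then rotated 90° clockwise.

All colors are more muted and greyish — a global saturation change. The orange star sits in the bottom-right of the first image and the bottom-left of the second — consistent with a whole-image 90° clockwise rotation.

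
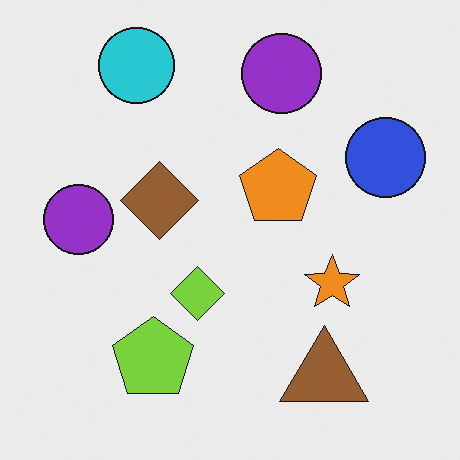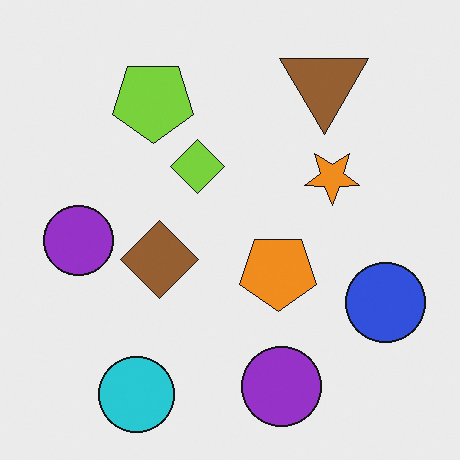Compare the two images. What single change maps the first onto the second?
The second image is the first flipped vertically (top ↔ bottom).

The cyan circle is in the top-left of the first image and the bottom-left of the second — shapes on opposite sides of the horizontal midline have swapped in a mirror flip.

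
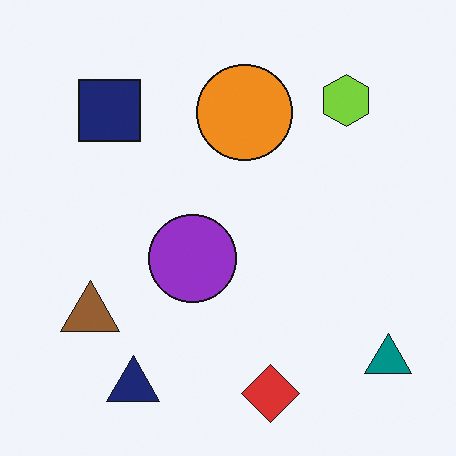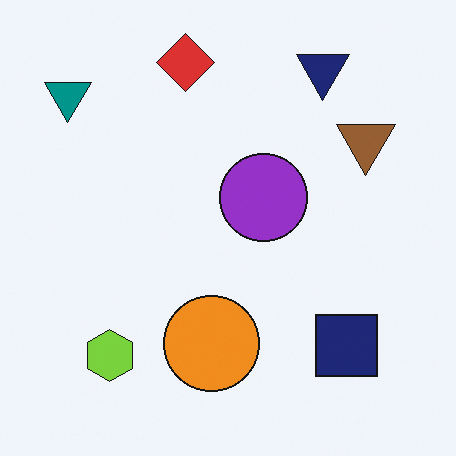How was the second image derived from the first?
The second image is the first rotated 180°.

The teal triangle sits in the bottom-right of the first image and the top-left of the second — consistent with a whole-image 180° rotation.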